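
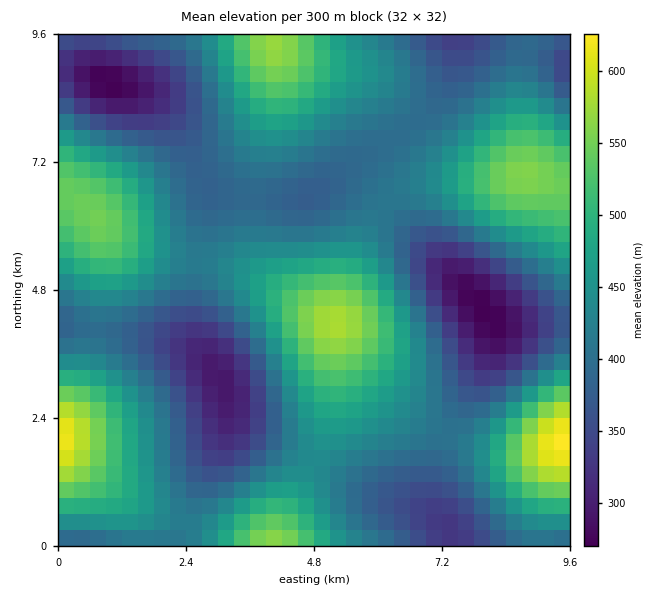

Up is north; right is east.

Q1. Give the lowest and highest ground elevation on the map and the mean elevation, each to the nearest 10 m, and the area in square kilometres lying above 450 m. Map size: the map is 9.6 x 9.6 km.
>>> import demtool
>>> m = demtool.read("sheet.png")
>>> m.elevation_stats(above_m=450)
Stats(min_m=270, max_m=630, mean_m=430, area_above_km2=32.3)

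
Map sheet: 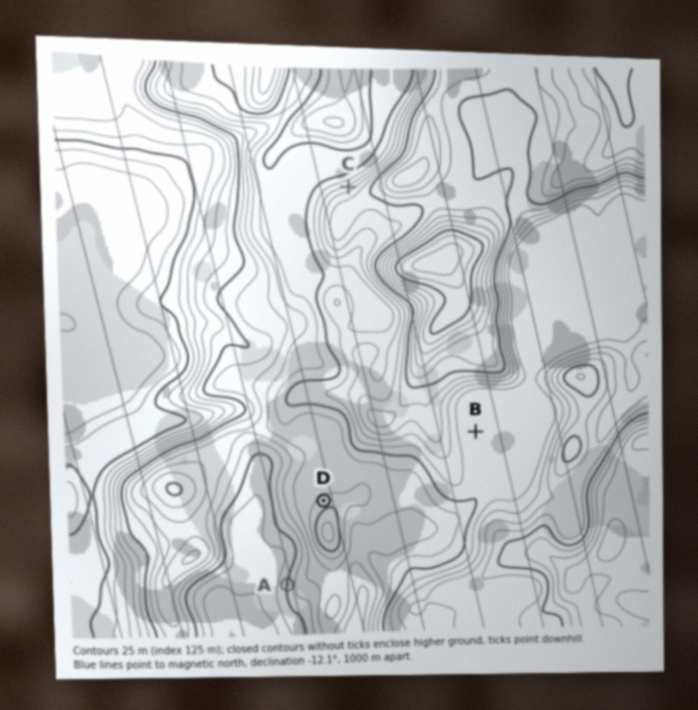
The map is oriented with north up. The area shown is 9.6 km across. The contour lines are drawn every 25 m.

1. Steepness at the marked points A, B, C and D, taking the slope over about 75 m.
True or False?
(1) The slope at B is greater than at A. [False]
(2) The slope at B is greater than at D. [False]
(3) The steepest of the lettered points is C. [True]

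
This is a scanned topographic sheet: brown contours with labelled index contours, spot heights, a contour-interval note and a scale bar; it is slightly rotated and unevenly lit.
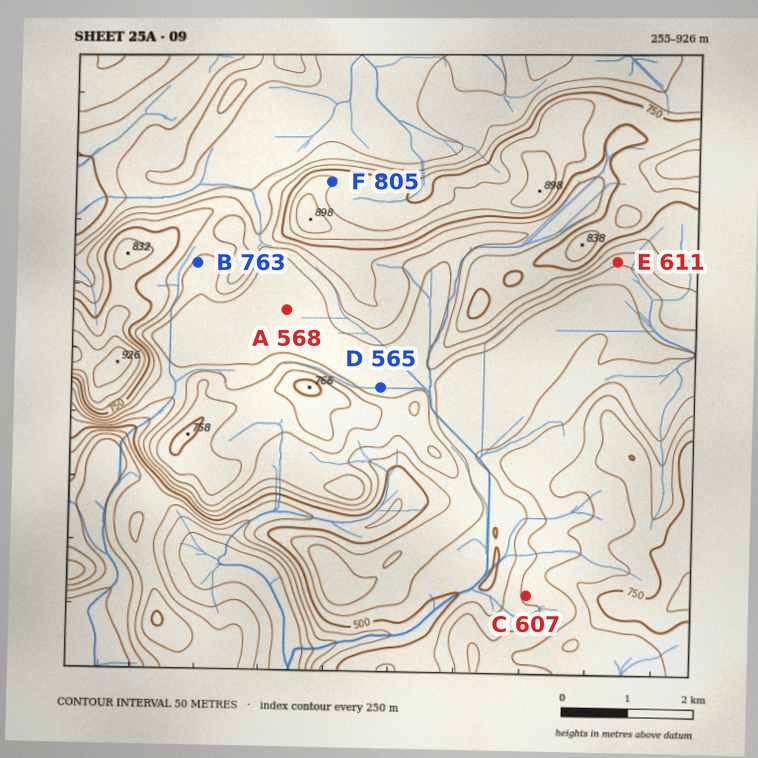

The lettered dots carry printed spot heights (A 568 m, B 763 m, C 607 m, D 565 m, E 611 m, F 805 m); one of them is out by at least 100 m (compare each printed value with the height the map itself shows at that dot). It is B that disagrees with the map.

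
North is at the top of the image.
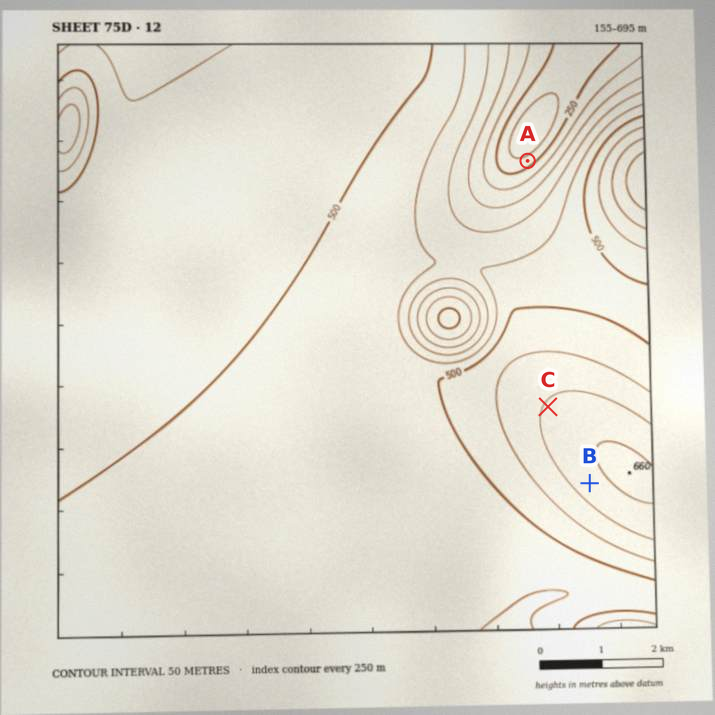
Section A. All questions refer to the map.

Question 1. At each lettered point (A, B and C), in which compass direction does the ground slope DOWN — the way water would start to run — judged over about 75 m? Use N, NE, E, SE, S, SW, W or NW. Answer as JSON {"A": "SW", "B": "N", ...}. {"A": "NW", "B": "SW", "C": "NW"}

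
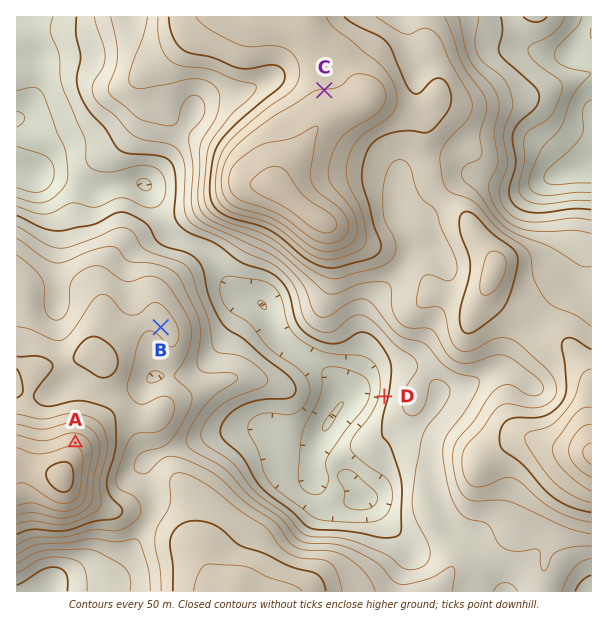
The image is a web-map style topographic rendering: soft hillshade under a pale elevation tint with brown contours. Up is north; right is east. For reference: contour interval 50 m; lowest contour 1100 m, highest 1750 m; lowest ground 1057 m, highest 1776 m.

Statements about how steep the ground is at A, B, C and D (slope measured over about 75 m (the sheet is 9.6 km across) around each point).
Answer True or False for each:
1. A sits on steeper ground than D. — False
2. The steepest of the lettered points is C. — False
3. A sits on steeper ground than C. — True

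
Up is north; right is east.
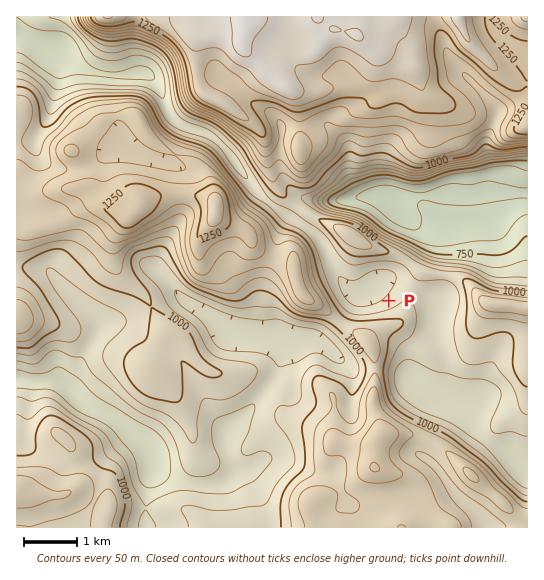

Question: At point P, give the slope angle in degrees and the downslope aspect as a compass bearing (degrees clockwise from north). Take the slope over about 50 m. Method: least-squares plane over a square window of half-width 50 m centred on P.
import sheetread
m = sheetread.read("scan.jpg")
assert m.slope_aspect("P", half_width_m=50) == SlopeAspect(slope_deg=11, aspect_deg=321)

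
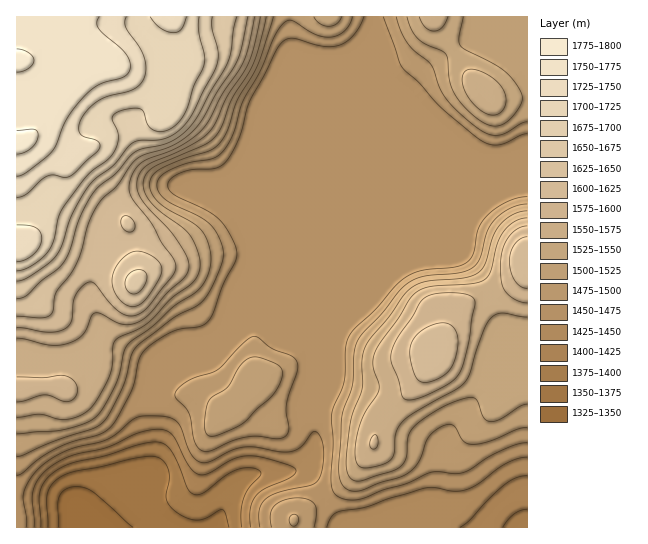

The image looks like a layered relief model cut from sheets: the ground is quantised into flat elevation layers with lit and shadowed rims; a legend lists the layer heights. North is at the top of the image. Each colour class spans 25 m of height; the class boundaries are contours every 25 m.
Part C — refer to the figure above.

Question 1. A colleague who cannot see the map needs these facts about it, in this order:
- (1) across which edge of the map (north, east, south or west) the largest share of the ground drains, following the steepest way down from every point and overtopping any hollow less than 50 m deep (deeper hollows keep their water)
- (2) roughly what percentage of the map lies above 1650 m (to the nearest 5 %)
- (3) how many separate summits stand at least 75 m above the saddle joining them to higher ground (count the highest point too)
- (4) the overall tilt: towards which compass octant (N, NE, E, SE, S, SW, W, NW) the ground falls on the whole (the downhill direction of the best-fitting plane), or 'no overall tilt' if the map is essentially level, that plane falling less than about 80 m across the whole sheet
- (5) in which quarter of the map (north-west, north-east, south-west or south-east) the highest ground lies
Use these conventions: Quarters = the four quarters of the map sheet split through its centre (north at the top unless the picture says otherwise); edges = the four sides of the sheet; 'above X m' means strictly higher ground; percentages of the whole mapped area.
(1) The largest share of the runoff leaves by the southern edge.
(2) Roughly 15 % of the ground is higher than 1650 m.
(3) Counting only tops that stand 75 m proud, the map has 3 summits.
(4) On the whole the ground falls towards the south-east.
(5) Look to the north-west quarter for the highest ground.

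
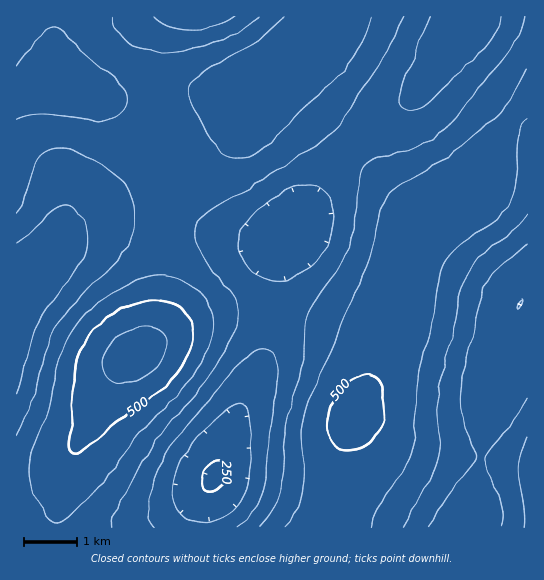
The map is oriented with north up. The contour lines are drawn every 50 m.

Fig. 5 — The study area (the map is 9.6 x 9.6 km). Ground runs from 240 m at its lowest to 570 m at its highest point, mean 410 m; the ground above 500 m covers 5.1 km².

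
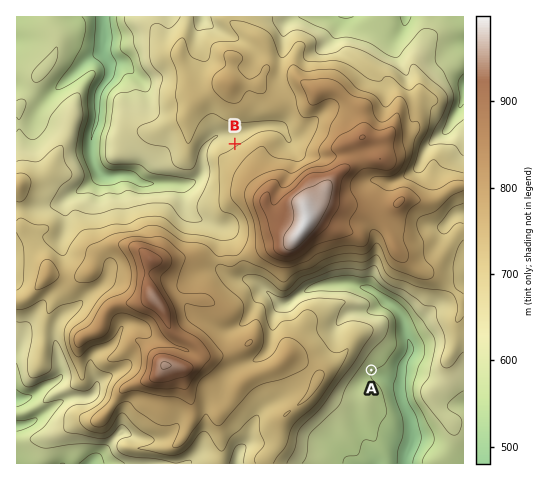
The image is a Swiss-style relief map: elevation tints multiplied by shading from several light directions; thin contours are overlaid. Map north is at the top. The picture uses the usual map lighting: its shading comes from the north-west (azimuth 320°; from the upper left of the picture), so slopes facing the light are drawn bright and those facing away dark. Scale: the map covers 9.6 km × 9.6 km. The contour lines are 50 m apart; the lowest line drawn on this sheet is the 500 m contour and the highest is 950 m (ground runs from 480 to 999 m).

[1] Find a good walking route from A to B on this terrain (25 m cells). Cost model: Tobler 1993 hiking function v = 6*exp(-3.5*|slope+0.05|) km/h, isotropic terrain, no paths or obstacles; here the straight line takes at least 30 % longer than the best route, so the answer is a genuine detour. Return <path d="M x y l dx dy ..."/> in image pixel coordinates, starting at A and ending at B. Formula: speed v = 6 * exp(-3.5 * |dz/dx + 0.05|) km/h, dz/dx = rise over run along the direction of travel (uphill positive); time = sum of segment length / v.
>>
<path d="M371 370l-2-2-9-5-3-3-3 0-1-2-26-12-7-7-7-4-8-8-10-5-2 0-12-6-4 0-3-1-1-1-7-14-6-6-14-28 0-43-7-14-7-7-3-7 0-40 6-11"/>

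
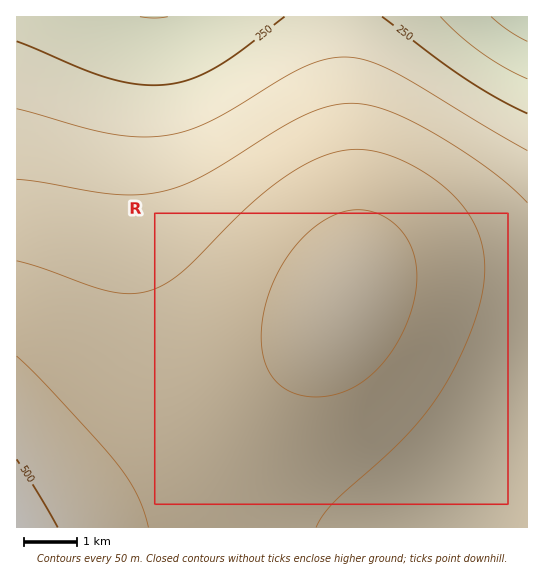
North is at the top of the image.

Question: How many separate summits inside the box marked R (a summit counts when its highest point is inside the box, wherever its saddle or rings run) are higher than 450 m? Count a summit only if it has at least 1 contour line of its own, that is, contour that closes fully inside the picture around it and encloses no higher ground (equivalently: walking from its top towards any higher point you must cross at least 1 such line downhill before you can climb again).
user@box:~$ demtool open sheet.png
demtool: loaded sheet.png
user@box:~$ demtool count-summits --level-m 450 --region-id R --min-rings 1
1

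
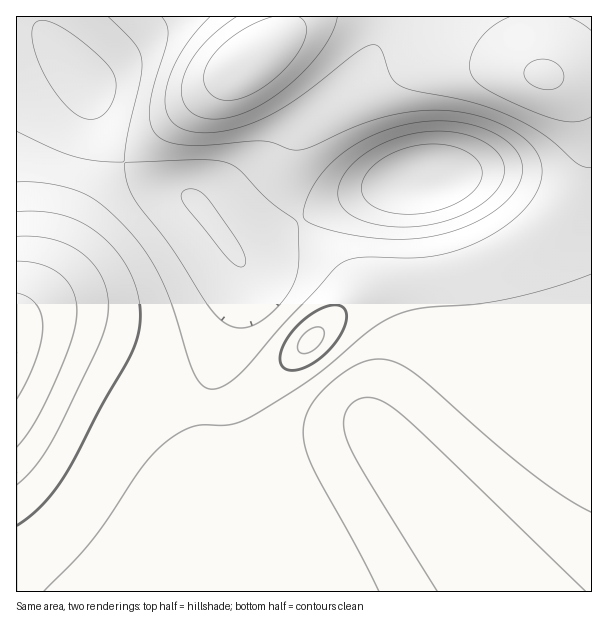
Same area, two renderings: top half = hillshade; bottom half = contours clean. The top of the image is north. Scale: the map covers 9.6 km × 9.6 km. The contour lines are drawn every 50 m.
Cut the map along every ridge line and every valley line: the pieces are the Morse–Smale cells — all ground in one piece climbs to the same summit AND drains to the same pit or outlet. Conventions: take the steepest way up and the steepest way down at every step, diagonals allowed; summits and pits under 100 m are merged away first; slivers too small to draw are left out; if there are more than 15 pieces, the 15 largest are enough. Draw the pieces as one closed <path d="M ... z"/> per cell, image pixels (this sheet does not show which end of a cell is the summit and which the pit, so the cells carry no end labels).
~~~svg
<path d="M38 334l-18 0-4 2 1 256 488-1-95-117-15-16-14 2-58 34-26 12-12 4-27-2-19-10-22-25-11-27 0-42-24-6-66-37-32-15-22-8z"/><path d="M558 76l-10 1 10 5 13 13 13 27 4 15 0 18-5 19-17 29-35 32-45 24-38 11 4 23 0 31-2 12-18 32-35 40-13 23 1 12 12 16 109 133 86-1 0-513z"/><path d="M389 16l-348 0-1 5 6 14 9 12 33 37 10 42 22 32 30 24 41 16 13 12 25 36 7 7 7 0 51-30 36-18 42-15 34-7-8-1-11-4-20-19-12-18-11-25 2-18 33-54 7-15z"/><path d="M39 16l-23 1 0 318 32 1 36 10 32 15 66 37 24 6 5-26 11-31 22-56 0-22-18-29-22-30-13-12-35-12-13-8-14-10-17-19-14-23-10-42-42-49z"/><path d="M591 16l-201 1-4 12-7 15-33 54-2 18 4 10 12 23 23 26 15 7 22 2 8 7 19 79 18-4 21-7 41-21 16-12 23-23 8-11 12-28 0-36-6-18-9-15-13-13-10-5 44 0z"/><path d="M447 271l-58 9-23 9-33 29-45 44-34 29-27 13-21 1-1 30 6 26 12 21 16 16 19 10 27 2 12-4 26-12 58-34 16-1-12-16-1-12 13-23 35-40 18-32 2-12 0-31z"/><path d="M420 184l-22 0-53 15-51 24-51 30-8 1 9 15 2 15-6 21-18 42-11 31-4 26 20 0 27-13 34-29 45-44 33-29 23-9 59-10-16-70-4-9z"/>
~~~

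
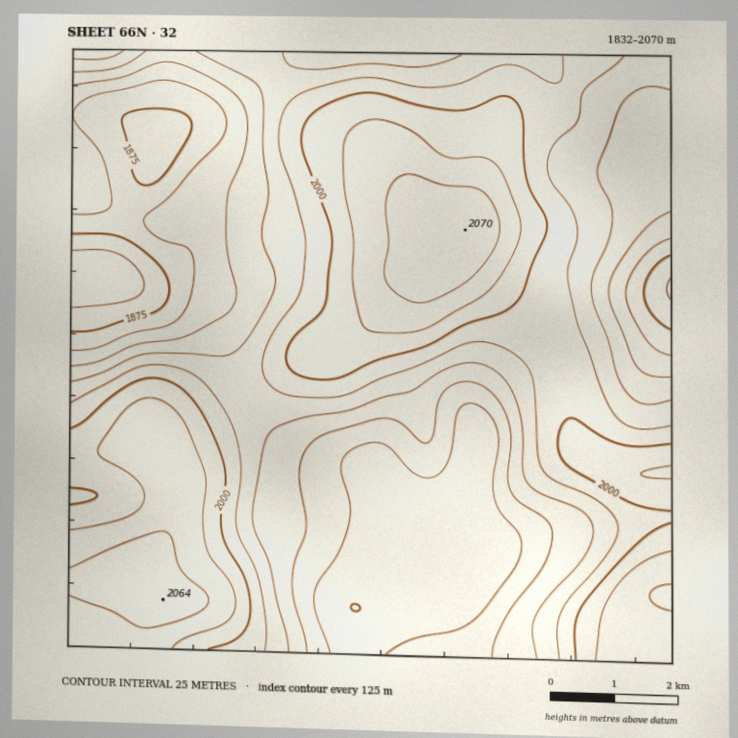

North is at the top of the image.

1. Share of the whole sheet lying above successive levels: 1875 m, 96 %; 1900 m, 83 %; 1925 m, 71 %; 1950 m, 58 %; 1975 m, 44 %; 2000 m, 30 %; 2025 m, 17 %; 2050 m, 6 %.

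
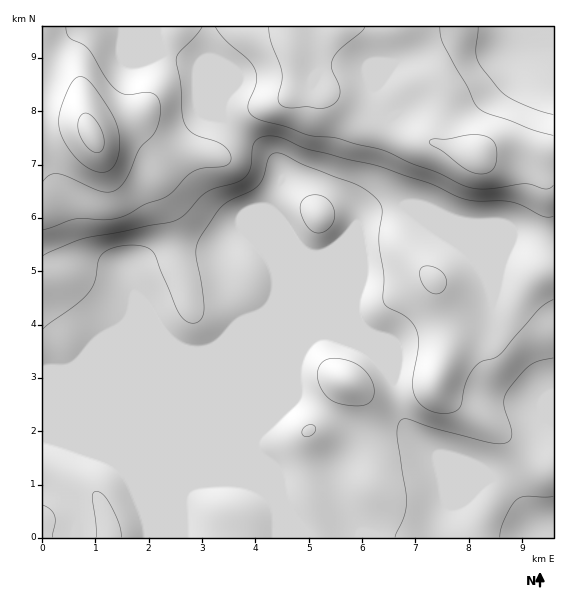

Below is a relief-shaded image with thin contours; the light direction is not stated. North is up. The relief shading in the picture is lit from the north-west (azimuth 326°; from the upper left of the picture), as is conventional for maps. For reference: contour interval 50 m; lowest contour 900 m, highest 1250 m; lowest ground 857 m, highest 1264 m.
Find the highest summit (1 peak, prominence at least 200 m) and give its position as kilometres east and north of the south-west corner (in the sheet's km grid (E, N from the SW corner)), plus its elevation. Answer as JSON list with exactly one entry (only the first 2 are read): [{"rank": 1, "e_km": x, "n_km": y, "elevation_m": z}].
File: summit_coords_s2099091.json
[{"rank": 1, "e_km": 0.94, "n_km": 7.56, "elevation_m": 1264}]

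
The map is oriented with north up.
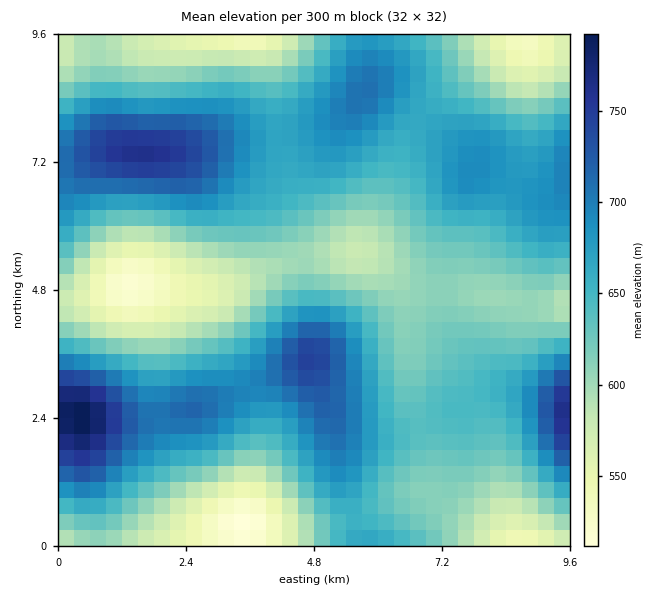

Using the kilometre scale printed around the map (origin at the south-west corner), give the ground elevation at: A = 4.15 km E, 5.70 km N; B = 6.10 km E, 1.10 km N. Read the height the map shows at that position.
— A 615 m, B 635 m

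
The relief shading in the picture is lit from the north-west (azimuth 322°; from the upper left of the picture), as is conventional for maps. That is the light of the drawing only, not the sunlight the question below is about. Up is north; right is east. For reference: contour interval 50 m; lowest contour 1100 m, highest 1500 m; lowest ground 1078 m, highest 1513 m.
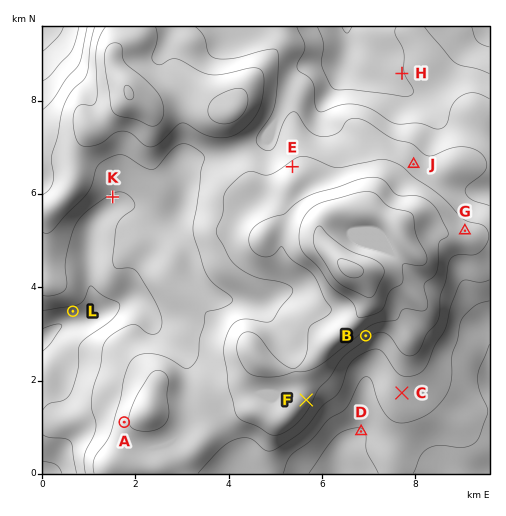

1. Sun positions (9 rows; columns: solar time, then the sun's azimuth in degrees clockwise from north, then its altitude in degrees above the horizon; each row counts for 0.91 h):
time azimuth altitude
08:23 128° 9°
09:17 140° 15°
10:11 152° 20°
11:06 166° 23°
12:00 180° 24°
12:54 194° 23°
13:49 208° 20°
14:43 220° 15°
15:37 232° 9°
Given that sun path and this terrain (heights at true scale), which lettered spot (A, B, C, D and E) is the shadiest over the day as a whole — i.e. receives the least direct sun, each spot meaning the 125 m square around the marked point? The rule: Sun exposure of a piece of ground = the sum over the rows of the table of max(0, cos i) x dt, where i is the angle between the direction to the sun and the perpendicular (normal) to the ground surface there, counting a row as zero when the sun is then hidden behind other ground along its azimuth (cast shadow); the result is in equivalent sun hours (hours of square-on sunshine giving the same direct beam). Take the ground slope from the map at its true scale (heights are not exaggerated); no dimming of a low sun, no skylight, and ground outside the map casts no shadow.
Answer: E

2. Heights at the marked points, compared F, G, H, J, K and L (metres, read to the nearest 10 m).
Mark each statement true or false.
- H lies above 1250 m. false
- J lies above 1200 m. true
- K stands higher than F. false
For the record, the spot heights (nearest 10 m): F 1330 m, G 1320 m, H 1150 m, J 1280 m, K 1200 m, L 1130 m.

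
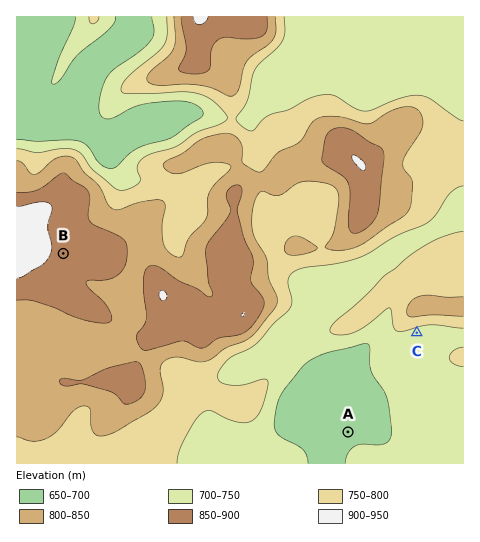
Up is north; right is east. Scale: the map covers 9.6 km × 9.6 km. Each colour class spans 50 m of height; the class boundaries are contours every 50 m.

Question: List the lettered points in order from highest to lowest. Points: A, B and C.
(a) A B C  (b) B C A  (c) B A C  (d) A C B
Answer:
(b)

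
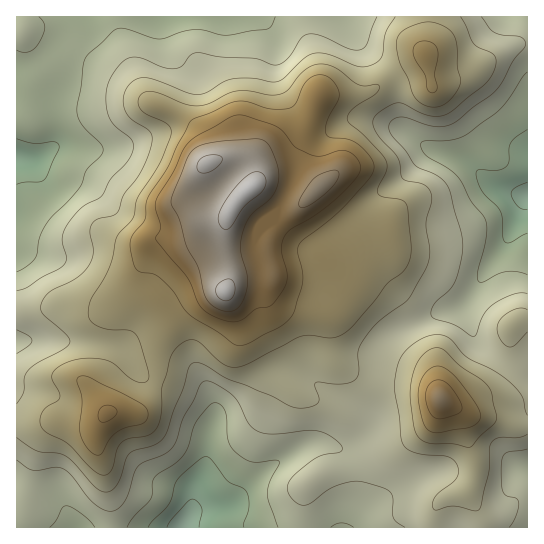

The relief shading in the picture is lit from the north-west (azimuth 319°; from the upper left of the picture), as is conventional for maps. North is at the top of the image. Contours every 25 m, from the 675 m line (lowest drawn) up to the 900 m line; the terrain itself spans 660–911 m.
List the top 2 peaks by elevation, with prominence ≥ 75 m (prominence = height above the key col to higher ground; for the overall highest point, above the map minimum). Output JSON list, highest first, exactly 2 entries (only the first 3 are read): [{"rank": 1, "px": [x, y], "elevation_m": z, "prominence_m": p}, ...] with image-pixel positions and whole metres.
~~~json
[{"rank": 1, "px": [250, 189], "elevation_m": 911, "prominence_m": 251}, {"rank": 2, "px": [439, 398], "elevation_m": 874, "prominence_m": 104}]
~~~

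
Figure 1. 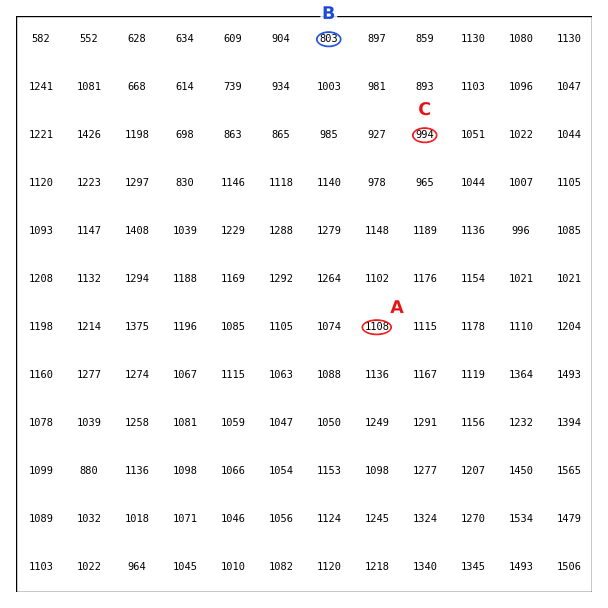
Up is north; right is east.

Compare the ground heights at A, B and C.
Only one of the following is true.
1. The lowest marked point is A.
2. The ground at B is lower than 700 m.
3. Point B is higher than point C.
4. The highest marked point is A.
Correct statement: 4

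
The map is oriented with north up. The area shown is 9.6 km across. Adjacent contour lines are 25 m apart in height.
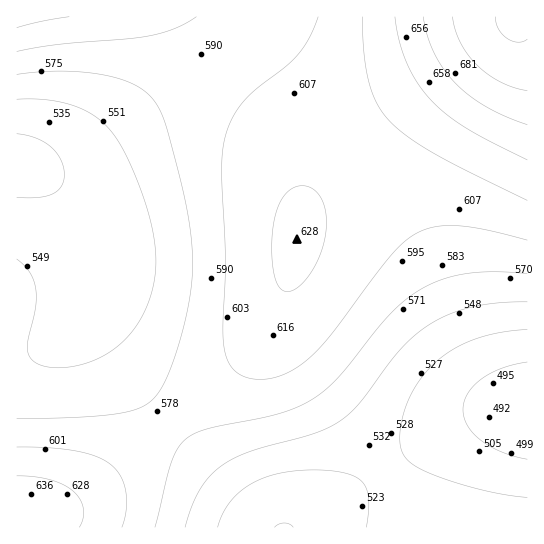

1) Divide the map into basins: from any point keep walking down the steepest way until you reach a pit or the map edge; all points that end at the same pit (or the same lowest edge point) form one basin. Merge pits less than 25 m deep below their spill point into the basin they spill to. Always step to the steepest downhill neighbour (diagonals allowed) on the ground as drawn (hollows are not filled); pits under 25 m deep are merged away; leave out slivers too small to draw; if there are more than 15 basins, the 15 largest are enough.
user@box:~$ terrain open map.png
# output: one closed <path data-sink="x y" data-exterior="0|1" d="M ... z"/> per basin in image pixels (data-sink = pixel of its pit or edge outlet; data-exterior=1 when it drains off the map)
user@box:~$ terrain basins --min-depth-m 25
<path data-sink="527 409" data-exterior="1" d="M527 16l-330 1 79 96 11 16 12 26 4 22 0 17-8 60-14 53 0 16 4 14 20 32 72 90 45 69 106-1z"/><path data-sink="17 163" data-exterior="1" d="M197 16l-181 1 1 502 26-4 16-6 14-6 28-20 77-71 57-45 32-34 13-27 13-45 8-52 2-32-4-22-12-26-11-16z"/><path data-sink="283 527" data-exterior="1" d="M282 299l-11 27-12 17-24 24-57 45-68 63-21 17-30 17-16 6-26 4-1 8 405 1-44-69-82-105-10-17-4-14z"/>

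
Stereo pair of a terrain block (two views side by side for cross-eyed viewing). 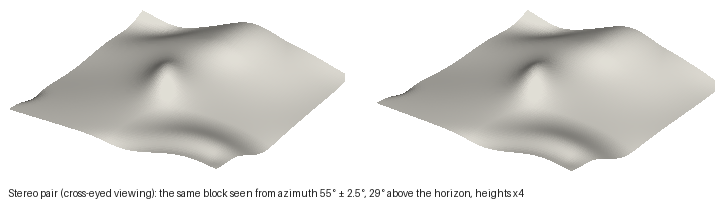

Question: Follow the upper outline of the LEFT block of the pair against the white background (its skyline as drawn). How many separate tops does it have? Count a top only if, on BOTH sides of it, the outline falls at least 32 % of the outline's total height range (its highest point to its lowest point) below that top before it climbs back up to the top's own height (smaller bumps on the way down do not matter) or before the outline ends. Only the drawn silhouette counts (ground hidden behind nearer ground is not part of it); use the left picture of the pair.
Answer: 1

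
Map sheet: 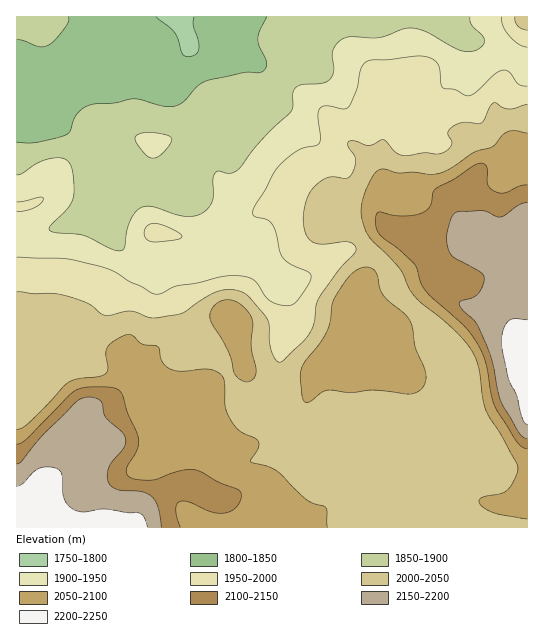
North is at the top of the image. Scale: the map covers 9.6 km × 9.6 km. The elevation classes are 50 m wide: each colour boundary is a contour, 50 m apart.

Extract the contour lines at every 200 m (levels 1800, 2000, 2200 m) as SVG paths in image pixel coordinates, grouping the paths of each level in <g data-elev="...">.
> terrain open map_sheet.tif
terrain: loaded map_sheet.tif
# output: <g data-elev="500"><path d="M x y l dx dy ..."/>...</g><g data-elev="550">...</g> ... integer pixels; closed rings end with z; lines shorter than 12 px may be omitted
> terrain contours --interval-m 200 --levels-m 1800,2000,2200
<g data-elev="1800"><path d="M194 17l-1 8 5 14 1 10-3 5-7 3-4-1-3-3-4-15-4-7-18-14"/></g><g data-elev="2000"><path d="M527 104l-18 5-7-2-7-5-2 1-9 18-3 2-19 0-6 2-6 4-2 5 4 7 0 4-5 5-8 4-14-1-23 2-7-3-12-12-14 6-15-5-6 1 0 4 8 13-3 14-3 4-4 1-12-1-7 1-12 8-8 13-3 12-1 11 3 13 7 7 10 2 26-2 6 4 1 5-17 19-20 28-3 8-2 17-5 12-28 27-3 0-3-3-4-8-2-10 0-16-2-7-18-22-11-5-11-1-9 1-11 6-25 16-28 5-24-7-25 4-17-12-22-7-13-3-19 1-17-2"/><path d="M515 17l0 5 3 4 4 3 5 1"/></g><g data-elev="2200"><path d="M147 527l-2-9-6-5-13 0-21-4-23 3-9-3-9-10-2-25-3-4-4-2-9-1-8 2-16 15-5 2"/><path d="M527 320l-12-1-6 2-6 9-2 12 8 37 8 16 6 24 4 5"/></g>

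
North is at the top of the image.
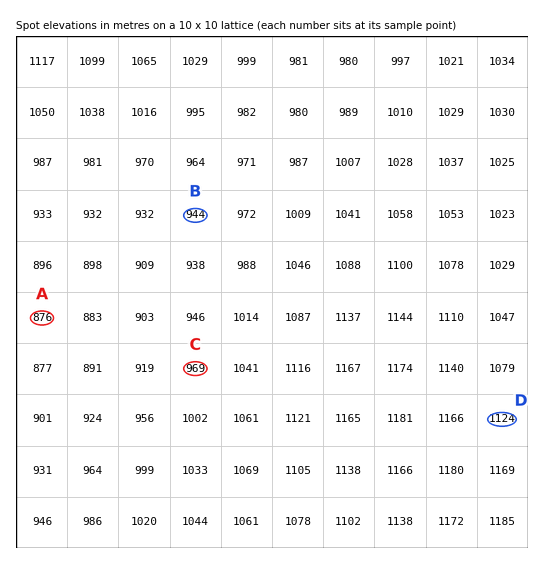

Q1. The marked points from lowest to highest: A B C D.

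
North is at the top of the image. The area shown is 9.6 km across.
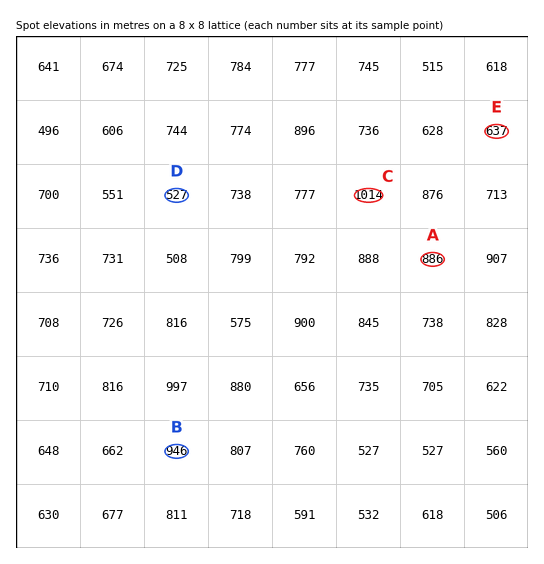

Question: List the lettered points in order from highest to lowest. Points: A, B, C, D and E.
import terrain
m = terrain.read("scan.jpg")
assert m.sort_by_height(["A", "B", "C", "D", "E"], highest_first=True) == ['C', 'B', 'A', 'E', 'D']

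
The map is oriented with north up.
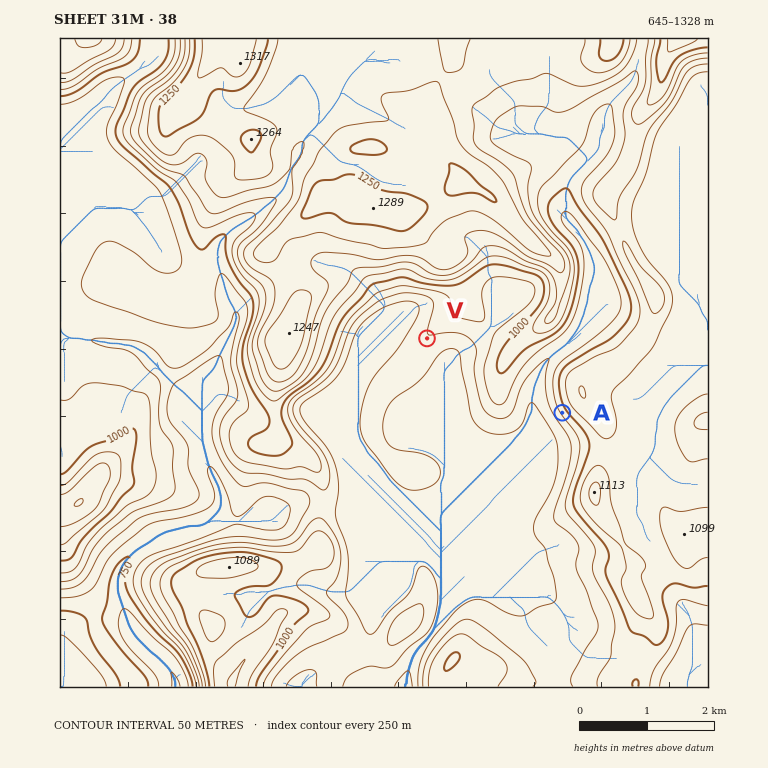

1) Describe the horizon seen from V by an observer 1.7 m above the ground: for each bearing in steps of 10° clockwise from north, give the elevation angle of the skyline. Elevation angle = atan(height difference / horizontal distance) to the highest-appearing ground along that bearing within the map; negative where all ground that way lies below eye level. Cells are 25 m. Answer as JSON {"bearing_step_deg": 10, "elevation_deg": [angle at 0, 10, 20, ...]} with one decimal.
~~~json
{"bearing_step_deg": 10, "elevation_deg": [12.7, 14.1, 12.9, 9.0, 9.1, 8.8, 7.2, 5.8, 6.5, 5.1, 5.5, 5.3, 4.5, 3.4, 2.0, 0.9, -0.1, 1.0, 0.5, -0.1, 0.8, 2.1, 2.4, 2.1, 2.6, 4.7, 8.4, 9.8, 9.8, 9.4, 8.5, 7.8, 9.0, 11.0, 12.0, 12.4]}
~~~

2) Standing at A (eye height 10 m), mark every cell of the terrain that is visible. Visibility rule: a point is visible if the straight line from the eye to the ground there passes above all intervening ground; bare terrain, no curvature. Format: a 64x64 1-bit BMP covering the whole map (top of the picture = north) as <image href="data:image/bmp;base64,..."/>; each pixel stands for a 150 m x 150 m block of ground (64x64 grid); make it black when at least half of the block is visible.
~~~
<image width="64" height="64" href="data:image/bmp;base64,Qk0+AgAAAAAAAD4AAAAoAAAAQAAAAEAAAAABAAEAAAAAAAACAAATCwAAEwsAAAIAAAAAAAAA////AAAAAAAAAHgAAAPAAAAAeAAAD8AAAAA8AAT/wAAAABwMD//AAAAAHg4P/4AAAAGODg//gAAAAcYff/+AAAADx////4AAAAAH////AAAAAAf/3/8AAGAABD/f/wAAcAAcP//+AABwA/w///4AAPAP+D///gAA8AHgf//+AAD4AAB///4AAHgAAH///4AAPAAAL///wAA+AAAgf//gAB8AACAP//gAHgAAMB//+AAMAABwP//8AAwAAHh///gAAAAH8f//+AAAAAfh///4AAAAB8P/v/AAAAAHw/Af4AAAAAfBAB/gAAAAB8AAHwAAAAAHwAAfAAAAAAPAAB4AAAAAA+AADgAAAAAD4AAOAAAAAAPgAAYAAAAAAeAAAwAAAAAB4AABAAAAAAHwAAAAAAAAAPAAAAAAAAAA+AAAAAAAAAB4AAAAAAAAABwGAAAAAAAAP5+AAAAAAA//84AAAAAAB//wxgAAAAAD/uD8AAAAAAHP4fgAAAAAAMc/8AAAAAAAQAfgAAAAAAAAA8AAAAAAAAAAAAAAAAAAAAAAAAAAAAAAAAAAAAAAAAAAAAAAAAAAAAAAAAAAAAAAAAAAAAAAAAAAAAAAAAAAAAAAAAAAAAAAAAAAAAAAAAAAAAAAAAAAAAAAAAAAAAAAAAAAAAAAAAAAAAAAAAAAAAAAAAAAAAAAAAAAAA=="/>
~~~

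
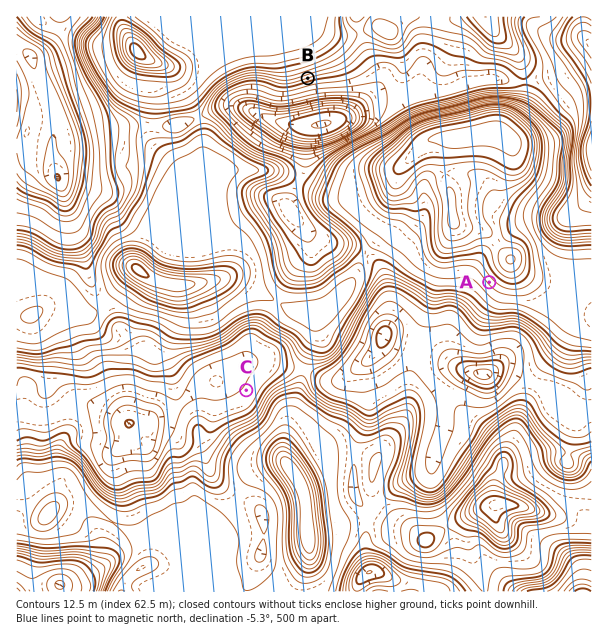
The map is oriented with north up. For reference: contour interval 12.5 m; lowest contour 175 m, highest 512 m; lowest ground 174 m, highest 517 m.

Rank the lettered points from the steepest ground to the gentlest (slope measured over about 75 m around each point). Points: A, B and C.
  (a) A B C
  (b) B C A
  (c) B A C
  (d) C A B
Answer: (c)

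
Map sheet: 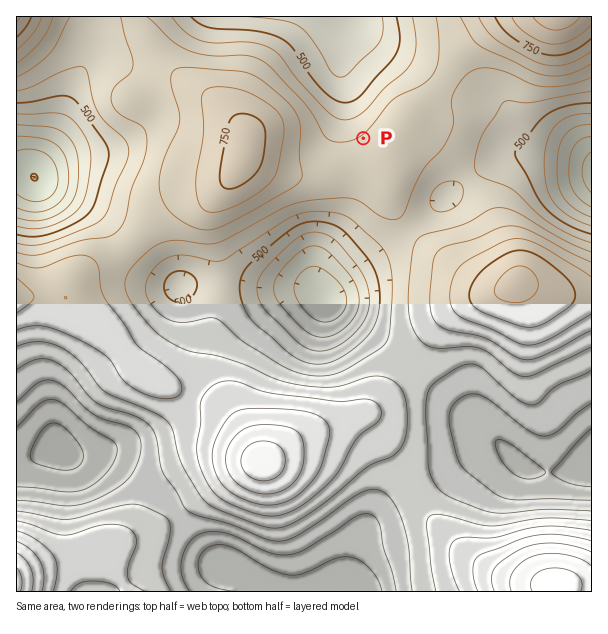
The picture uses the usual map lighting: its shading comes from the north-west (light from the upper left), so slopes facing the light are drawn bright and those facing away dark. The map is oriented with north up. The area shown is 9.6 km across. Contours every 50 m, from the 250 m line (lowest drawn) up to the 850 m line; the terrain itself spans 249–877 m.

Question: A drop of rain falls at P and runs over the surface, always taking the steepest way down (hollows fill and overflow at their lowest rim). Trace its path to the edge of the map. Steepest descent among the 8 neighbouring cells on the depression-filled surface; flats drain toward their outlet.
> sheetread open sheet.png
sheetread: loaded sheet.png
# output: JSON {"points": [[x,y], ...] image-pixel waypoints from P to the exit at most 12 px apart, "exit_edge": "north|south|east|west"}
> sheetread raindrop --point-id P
{"points": [[363, 138], [353, 126], [353, 114], [353, 102], [350, 90], [345, 78], [344, 66], [344, 54], [344, 42], [345, 30], [351, 18], [351, 17]], "exit_edge": "north"}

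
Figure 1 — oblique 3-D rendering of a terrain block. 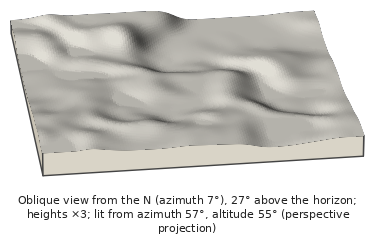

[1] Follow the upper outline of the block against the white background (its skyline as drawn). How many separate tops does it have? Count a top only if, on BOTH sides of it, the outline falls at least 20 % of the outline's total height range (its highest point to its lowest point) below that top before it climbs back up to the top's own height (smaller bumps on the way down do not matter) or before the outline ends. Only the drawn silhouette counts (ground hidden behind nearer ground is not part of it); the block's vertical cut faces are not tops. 0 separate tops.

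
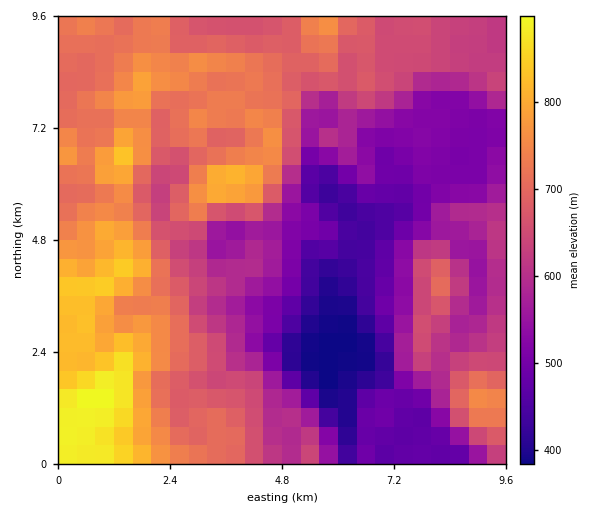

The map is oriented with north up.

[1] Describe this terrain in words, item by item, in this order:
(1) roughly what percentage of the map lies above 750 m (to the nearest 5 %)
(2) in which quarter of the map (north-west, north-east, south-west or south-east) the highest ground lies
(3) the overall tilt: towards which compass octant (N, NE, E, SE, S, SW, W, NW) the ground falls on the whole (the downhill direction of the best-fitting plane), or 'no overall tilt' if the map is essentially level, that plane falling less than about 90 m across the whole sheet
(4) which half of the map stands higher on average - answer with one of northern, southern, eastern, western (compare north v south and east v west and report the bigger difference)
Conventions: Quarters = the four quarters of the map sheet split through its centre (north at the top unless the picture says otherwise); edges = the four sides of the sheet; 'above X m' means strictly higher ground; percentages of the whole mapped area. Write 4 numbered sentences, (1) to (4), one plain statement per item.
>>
(1) Roughly 15 % of the ground is higher than 750 m.
(2) The highest ground is in the south-west quarter.
(3) On the whole the ground falls towards the east.
(4) The western half stands higher on average than the eastern half.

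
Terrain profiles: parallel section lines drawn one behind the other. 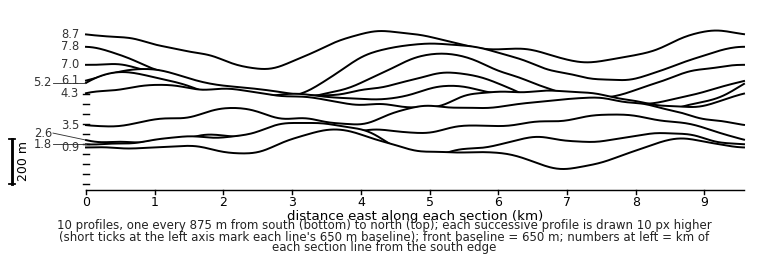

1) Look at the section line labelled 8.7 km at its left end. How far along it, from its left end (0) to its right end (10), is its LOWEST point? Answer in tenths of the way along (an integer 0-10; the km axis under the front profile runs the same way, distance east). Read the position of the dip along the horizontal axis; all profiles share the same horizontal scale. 3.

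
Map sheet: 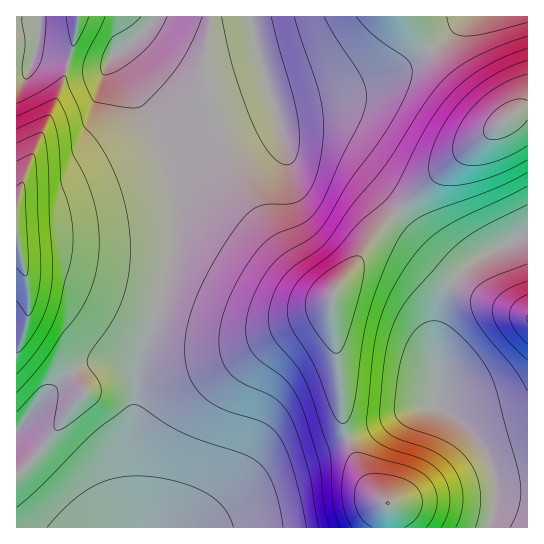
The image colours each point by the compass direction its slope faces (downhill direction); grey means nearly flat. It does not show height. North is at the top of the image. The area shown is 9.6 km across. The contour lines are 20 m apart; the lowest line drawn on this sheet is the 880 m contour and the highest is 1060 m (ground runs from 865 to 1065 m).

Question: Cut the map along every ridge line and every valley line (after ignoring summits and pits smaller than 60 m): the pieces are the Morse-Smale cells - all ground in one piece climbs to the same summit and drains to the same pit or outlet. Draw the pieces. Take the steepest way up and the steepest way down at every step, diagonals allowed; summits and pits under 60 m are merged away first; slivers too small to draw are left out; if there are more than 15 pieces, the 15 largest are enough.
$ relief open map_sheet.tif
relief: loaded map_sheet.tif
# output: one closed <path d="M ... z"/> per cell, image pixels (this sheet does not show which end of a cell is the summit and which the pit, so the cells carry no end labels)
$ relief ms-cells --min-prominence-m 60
<path d="M527 16l-372 0-6 10-16 17-21 12 29 50 16 32 11 29 7 33 0 35-6 32-33 109-1 38-6 29-1 28 9 58 251-1 0-24-15-12-8-12-21-50-4-54-8-56 0-21 5-11 15-17 27-39 34-34 36-32 60-48 9-5 10-2z"/><path d="M154 16l-113 0-2 23-6 22-4 7-13 1 1 459 119-1-8-57 1-28 6-29 1-38 33-109 6-32 0-35-7-33-11-29-16-32-29-50 21-12 16-17z"/><path d="M527 111l-9 1-9 5-60 48-36 32-34 34-27 39-15 17-5 11 0 21 8 56 4 54 21 50 8 12 15 12 1 25 139-1 0-33-31-3-8-32-13-22-17-17-24-13 2-28-1-50 5-24 10-20 6-10 20-16 51-25z"/><path d="M527 235l-44 20-16 10-10 10-14 26-7 28 1 50-2 28 24 13 17 17 13 22 6 18 1 13 15 3 17 0z"/><path d="M39 16l-23 1 1 51 12 0 4-7 6-22z"/>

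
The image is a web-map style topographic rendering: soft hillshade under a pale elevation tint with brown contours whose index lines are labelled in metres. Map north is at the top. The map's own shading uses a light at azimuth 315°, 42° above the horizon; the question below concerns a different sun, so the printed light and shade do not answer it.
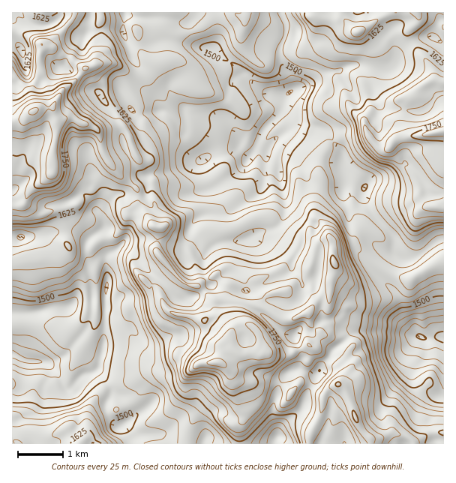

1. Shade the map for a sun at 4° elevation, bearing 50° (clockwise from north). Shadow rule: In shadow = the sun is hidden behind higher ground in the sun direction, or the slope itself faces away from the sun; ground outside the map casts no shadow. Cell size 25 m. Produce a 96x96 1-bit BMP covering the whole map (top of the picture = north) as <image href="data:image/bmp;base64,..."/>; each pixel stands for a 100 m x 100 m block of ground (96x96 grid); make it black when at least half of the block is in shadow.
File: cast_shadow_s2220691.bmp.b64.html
<image width="96" height="96" href="data:image/bmp;base64,Qk2+BAAAAAAAAD4AAAAoAAAAYAAAAGAAAAABAAEAAAAAAIAEAAATCwAAEwsAAAIAAAAAAAAA////AAAAAAAAAA/////h/9//A4YAAA/////w/8/+AAcAAA/////x/8/8AAIAAA/////j/8/4AAAAAA////+D/8f4AAAAAA/////h/+fwAAAAAA/////g//fwAAAAAB/////g///gAAAAPB/////AeP/gAAAA/z/////AOP/gAAAA///////APH/AAAAA///////AOH/AAAAA//////+AEA+AAAAA//////+AAA8AAAAB//////8AABwAAAAf//////8PDh4AAAA///////8Pz98AAAB//////74Px94AAAD//////wAHg9wAAAD//////wAAAfgAAAD///////gAAfAAAAD///////gAAcAAAAD///////AAAYAAAAD//////+AAB4AAADC//////+AEH7AAAfAef////+AAP+AAAfAP/////+AAf8AAA/+P/////8AA88wAB////////AABwMwAD///////4AADgAwAD///////wBAAAAwAD///////jvAAAAwAD5//////n/AAEEwAD4//////P+AAAf4AD4f9///8P8AAAf4AH4f49//8/hwAAf4AHwfw4//7+BgAAfwAPweAA///8AAAAfwAMAMAAf//8AAAA/8BAAAAAP//4AAAA78DwAAAAP//wAAAA54H+AAAAP//gAAAA/4H/wAAOf//AAAAAf4D/4AAOf/+AAAAAf4D/8DAMf/+AAAAAf4H/+DwAP//gAAAAf4H//D8AP//wAAAAMwH//7+AH//wAAAAMgf////AH/+AAAAAJg/////wD/8AAAAAPA////2eD+MAAAAAOD////gDP8AAAAAAMH////gBP8AAAAAAAP///z/gP8AAAAADg///+D/4/4AAAAAHx///8D/4//wAAAAH////8D/w//gAAAAH/////z/w//AAAAAH///////w/+AAAAAP///////gf8AAAAAP/////9/Af4IAAAAPf////5/AfwYAAAAPf////w/A/gwAAAAOf////gfB/gwAAAAWf////AfD/BgAAAAaf////Afj/BgAAAAAf//9/ifj/DgAAAAN///s/7Pn/DAAAAAP///Mf/nz+DAAAAAP//+AP/nz+CAAABwH//+IADvz4AAAADwH//8YABpxgAAAAHwD//8YAB5gAAAAAPj///4AAAwgAAAAgfj///wAAAAAAAwR/fD//vgMAAAAAAgD/8B//HOPgAAAABgD/gD//HOCAAAAABAD4AD//GcAAAAABDAAAAH//O8AAAAAHCAAAB///+8AAAAAEAAAAD///94AAA4BMAAAAH///5wAAB8H+EAAAH/v//gB+B8PwMAAAf/P//wB/B8fAAIAA/8P//+B/D86AAYAB/4////B+D8gAAQAD/x///8A8D8AIAAAH/h///4A4D8AAAgAP/g///8BwD4AABwAH/gf//8BgJwAADwAH/gP//8BwcAAMDgAB/gP//wDwcAAGDgAA/gH/+gDwM+IGAAAAfgD/cAH4A/MGAAAAfAD+AAD8A+GCB4AAOAD8AADME="/>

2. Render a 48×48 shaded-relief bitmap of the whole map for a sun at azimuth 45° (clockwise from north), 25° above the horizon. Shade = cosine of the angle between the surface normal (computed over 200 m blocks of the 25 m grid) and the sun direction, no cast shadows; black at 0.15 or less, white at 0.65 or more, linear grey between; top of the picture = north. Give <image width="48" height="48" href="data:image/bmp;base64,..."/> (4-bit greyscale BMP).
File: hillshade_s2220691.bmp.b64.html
<image width="48" height="48" href="data:image/bmp;base64,Qk32BAAAAAAAAHYAAAAoAAAAMAAAADAAAAABAAQAAAAAAIAEAAATCwAAEwsAABAAAAAAAAAAAAAAABEREQAiIiIAMzMzAERERABVVVUAZmZmAHd3dwCIiIgAmZmZAKqqqgC7u7sAzMzMAN3d3QDu7u4A////AKmJh3qs/8mIh3iHUQR4hzBHiIQoy5nNmKmZmJmu/Jh3dmeGICaJhSJYiHNL26zbmaq7qqrOyXd3dmdjAleIdDV4iFKNyr3Lu8zMu7vNp3eHdmVTNVaIdEd2d0XNurzMzbu7u7q7mIeHVEREMjZ4hmiFZ0jMu83d3ZqqmpiZmHd2QiRTIUZ5l3l1dVm7zN7bq5mpqYiJh3dkMiMyEliaqJqZdoqs3u7Jm7u7p3iId3dlUxEhA3mqmZqph5q9//2pvMu6dneIZ3dmUhI0N5mGaIeHZ5rO//yqzJh2RXeIdnd3MlZ3iZh2eZd2aJm+/9uru1ZURneIdneFNXh3iJmIvcp4mYnO7cu7qlZlZniIZnhzJodWiJmJ39l5mZrO3My5mndneIiHZncwJmVGiJiM/YZ4mqrMzMqHeIiIiZd4d3UQRURYiJnP12ZomZmru6hlZod3iYd5hmUSRZqpmrzsiJiJiJmrqXZFVVRVd2Z5lmUSa8qYmry5mZmZiJmrqXVWZTNFVmZ5hmIEmodoqrupmJmYeJmsuoVWZkRmZmZ5hTAHqGebmaqZmaqYaJrNyWV3ZlZ3Znd5dBB6day6mqmZqqmHZ539p3iIdnd3d3iJZCWWSfy6mqq7qqh3Zs/7iaqYh4iIh4qYdVdjftmpmrzLqZd3WO/Zq6mIiKqZh5uYdmZFzampmry6mId3af+6qYdniZmIiLuIh2RHmaqYmamYiIdnav+qiXRGiURWeKmIdjI0ebqZmZiHeId4jv2pmVI1ZiJGZ4iZYyRHvNuaqpiHiZiIv/ualjE1Q0VniHiYQ2eLzuuqqpmZqqh5z9qadDNVQ2eZd3mXRYiq39u6qqqru6eK3cqpVURWd3h1Vol2Z3ib3LuqqZq6q4aKzLqoZlVomFZTR5mHZVm7yqqpmaqqqnaaq6mXZlRodmZUarmHRIuqq8upmau6qVeYq6h2RDNnVWZVjMqFN7qJvMypmruqp1iIq5dSAARlVndmntp0a7iazLqYirqZlmiJqoUgADZVZ3d3rclknKm8y6iIiamJh3iImXMABGZWd2Z3m6ZFq4vLypiIiZiJiIiImFMAeIdlVmZ2iXM4yp3LuqmYiYeIiIh4h1IGqIh3h3ZmeWeu6967uqmZmXaJiId2ZVEpmJq7qnd4ir7/3OurqZmIh2eZmYdUVUJ6mJqqmYmrvO/9vMiaiJdmZnmrqpdVZ1eZmIiIiZrMvO7anJioiHZmiaq7qYdmd3l4mIiIiYvLrNyoqoiIiHeJq6qod3dFd4domZmZiLyZvMl3mHmIh3iauql0RmQ0Z4aJmpmIiftZuod4iKqYiIirupY0eGNFVmeJmYd3nOhIh4qqrNqImJrMuWNIqVRVRWZneHdnvbUmisyrztmJmazLljSJmGdlZmVniHZ63HNazMqazseJmaqXZEaZmIdmZlRXiHeLynesy6mIvZeJiZh3ZEeJiJdEVUV5iHeJh5mZmYiIu5iZmZiIdVeJmoQTZmiqmHZ4iIhmiXiIrKmZmYmIdVeZqmEFd4vKhmZ4mg=="/>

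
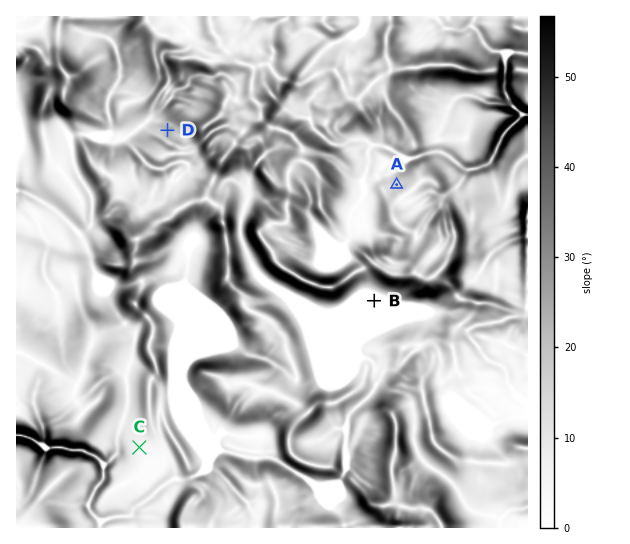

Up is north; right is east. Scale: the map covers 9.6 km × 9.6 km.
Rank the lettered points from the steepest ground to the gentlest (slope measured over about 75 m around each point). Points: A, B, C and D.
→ D A C B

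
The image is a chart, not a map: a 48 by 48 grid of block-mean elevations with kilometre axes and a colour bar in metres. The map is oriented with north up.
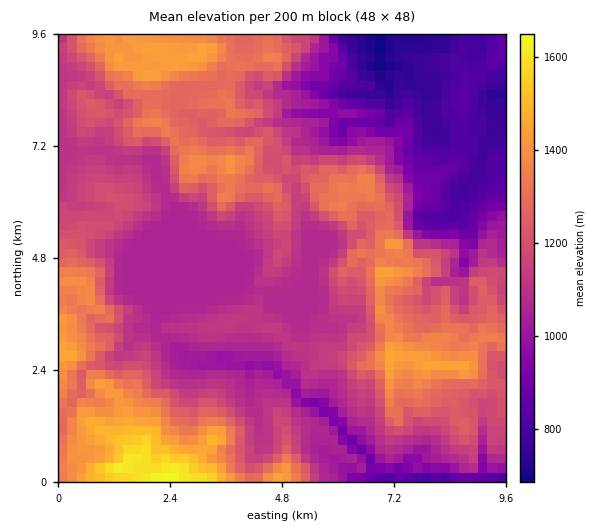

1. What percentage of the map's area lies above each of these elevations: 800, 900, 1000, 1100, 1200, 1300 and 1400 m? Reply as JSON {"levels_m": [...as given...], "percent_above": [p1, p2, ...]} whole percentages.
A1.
{"levels_m": [800, 900, 1000, 1100, 1200, 1300, 1400], "percent_above": [94, 87, 82, 60, 39, 22, 9]}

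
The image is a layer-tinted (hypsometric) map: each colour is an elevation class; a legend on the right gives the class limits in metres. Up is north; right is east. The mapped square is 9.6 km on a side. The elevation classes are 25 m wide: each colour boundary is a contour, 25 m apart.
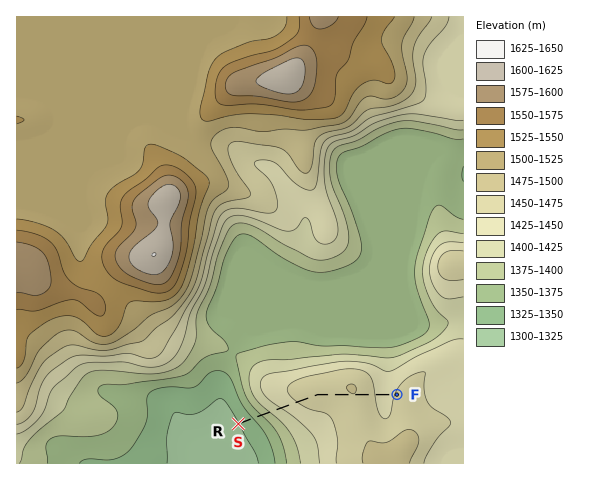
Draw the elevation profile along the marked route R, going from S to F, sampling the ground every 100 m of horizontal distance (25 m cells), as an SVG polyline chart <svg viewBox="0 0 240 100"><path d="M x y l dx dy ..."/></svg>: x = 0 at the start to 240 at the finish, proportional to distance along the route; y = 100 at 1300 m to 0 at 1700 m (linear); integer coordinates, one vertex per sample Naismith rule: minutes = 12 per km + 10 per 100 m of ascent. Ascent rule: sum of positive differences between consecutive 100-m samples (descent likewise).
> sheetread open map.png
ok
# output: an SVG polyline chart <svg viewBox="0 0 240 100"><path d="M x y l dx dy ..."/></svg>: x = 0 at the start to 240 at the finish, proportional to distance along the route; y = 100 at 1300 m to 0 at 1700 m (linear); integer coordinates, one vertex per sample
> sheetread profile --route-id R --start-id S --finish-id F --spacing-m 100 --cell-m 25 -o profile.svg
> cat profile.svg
<svg viewBox="0 0 240 100"><path d="M0 94l7-1 7-2 7-3 6-2 7-4 7-3 7-3 7-3 7-3 6-2 7-1 7-2 7-2 7-1 7-2 6-1 7 0 7-1 7 0 7 0 7 0 6 0 7-1 7 0 7-1 7 0 7 1 6 1 7 2 7 2 7 1 7 1 7 0 6-1 7-1 1 0"/></svg>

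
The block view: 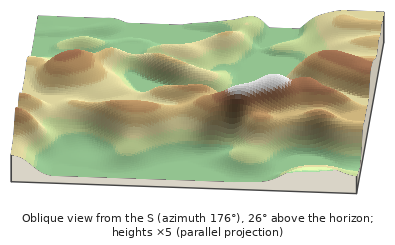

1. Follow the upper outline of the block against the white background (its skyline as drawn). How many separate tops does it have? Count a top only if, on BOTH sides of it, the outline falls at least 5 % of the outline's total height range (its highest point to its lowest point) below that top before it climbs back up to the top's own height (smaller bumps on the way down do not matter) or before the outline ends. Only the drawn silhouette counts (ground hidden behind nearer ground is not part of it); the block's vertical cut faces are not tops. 2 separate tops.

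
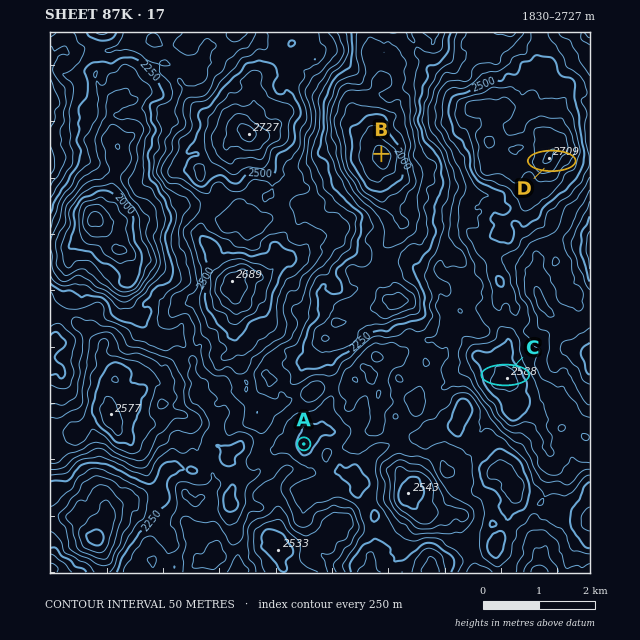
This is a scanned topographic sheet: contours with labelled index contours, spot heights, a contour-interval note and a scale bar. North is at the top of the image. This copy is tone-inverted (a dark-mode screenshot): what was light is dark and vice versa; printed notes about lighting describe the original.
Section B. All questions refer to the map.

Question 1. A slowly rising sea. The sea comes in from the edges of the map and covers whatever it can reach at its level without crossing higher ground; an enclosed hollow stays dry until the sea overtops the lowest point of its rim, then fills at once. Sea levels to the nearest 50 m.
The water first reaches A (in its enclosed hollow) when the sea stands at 2300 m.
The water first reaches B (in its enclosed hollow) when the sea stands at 2150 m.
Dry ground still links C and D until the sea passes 2450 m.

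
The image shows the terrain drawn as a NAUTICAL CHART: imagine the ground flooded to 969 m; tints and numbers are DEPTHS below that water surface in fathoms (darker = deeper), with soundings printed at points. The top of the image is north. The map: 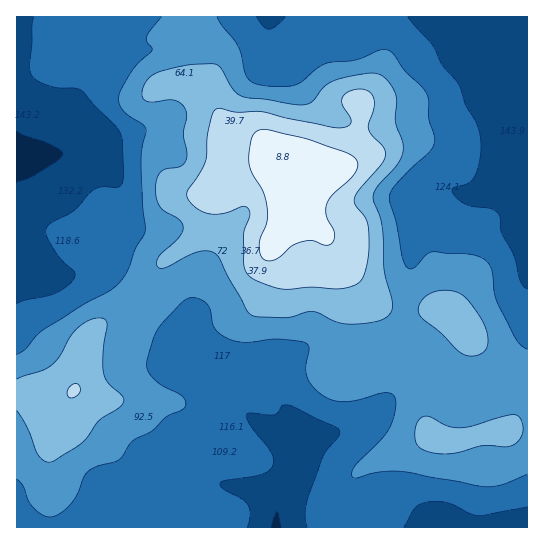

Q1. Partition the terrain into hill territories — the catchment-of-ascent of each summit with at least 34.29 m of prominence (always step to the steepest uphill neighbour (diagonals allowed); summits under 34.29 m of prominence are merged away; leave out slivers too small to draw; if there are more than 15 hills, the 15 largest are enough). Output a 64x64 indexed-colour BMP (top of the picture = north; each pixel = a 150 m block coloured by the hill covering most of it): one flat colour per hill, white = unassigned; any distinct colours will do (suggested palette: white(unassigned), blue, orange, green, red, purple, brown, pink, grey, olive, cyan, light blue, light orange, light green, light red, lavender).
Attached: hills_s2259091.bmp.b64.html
<image width="64" height="64" href="data:image/bmp;base64,Qk12CAAAAAAAAHYAAAAoAAAAQAAAAEAAAAABAAQAAAAAAAAIAAATCwAAEwsAABAAAAAAAAAA////ALR3HwAOf/8ALKAsACgn1gC9Z5QAS1aMAMJ34wB/f38AIr28AM++FwDox64AeLv/AIrfmACWmP8A1bDFADMzMzMzMzMzMxERERERERESIiIiIiIiIiIiIiIiIiIiMzMzMzMzMzMzMRERERERERIiIiIiIiIiIiIiIiIiIiIzMzMzMzMzMzMzEREREREREiIiIiIiIiIiIiIiIiIiIjMzMzMzMzMzMzMxERERERESIiIiIiIiIiIiIiIiIiIiMzMzMzMzMzMzMzMRERERERIiIiIiIiIiIiIiIiIiIiIzMzMzMzMzMzMzMzERERERESIiIiIiIiIiIiIiIiIiIjMzMzMzMzMzMzMzMREREREREiIiIiIiIiIiIiIiIiIiMzMzMzMzMzMzMzMxERERERESIiIiIiIiIiIiIiIiIiIzMzMzMzMzMzMzMzERERERERIiIiIiIiIiIiIiIiIiIjMzMzMzMzMzMzMzMREREREREiIiIiIiIiIiIiIiIiIiMzMzMzMzMzMzMzMzERERERERIiIiIiIiIiIiIiIiIiIzMzMzMzMzMzMzMzMRERERERERIiIiIiIiIiIiIiIiIjMzMzMzMzMzMzMzMzERERERERERESIiIiIiIiIiIiIiMzMzMzMzMzMzMzMzMxERERERERERESIiIiIiIiIiIiIzMzMzMzMzMzMzMzMzMxEREREREREREiIiIiIiIiIiIjMzMzMzMzMzMzMzMzMzERERERERERERIiIiIiIiIiIiMzMzMzMzMzMzMzMzMzERERERERERERESIiIiIiIiIiIzMzMzMzMzMzMzMzMzERERERERERERERIiIiIiIiIiIjMzMzMzMzMzMzMzMzMREREREREREREREiIiIiIiIiIiMzMzMzMzMzMzMzMzMRERERERERERERESIiIiIiIiIiIzMzMzMzMzMzMzMxERERERERERERERERIiIiIiIiIiIjMzMzMzMzMzMzMxEREREREREREREREREiIiIiIiIiIiMzMzMzMzMzMzMxERERERERERERERERERIiIiIiIiIiIzMzMzMzMzMzMzEREREREREREREREREREiIiIiIiIiIjMzMzMzMzMzMxERERERERERERERERERESIiIiIiIiIiMzMzMzMzMzMRERERERERERERERERERERIiIiIiIiIiIzMzMzMzMzMRERERERERERERERERERERESIiIiIiIiIjMzMzMzMzMRERERERERERERERERERERERIiIiIiIiIiMzMzMzMzMxEREREREREREREREREREREREiIiIiIiIiIzMzMzMzMxERERERERERERERERERERERESIiIiIiIiIjMzMzMzMxERERERERERERERERERERERERIiIiIiIiIiMzMxMzMxEREREREREREREREREREREREREiIiIiIiIiIxERERERERERERERERERERERERERERERESIiIiIiIiIhERERERERERERERERERERERERERERERERIiIiIiIiIiEREREREREREREREREREREREREREREREREiIiIiIiIiIRERERERERERERERERERERERERERERERERIiIiIiIiIhEREREREREREREREREREREREREREREREREiIiIiIiIiERERERERERERERERERERERERERERERERESIiIiIiIiIRERERERERERERERERERERERERERERERESIiIiIiIiIhERERERERERERERERERERERERERERERERIiIiIiIiIiEREREREREREREREREREREREREREREREREiIiIiIiIiIRERERERERERERERERERERERERERERERERIiIiIiIiIhEREREREREREREREREREREREREREREREREiIhEREiIiEREREREREREREREREREREREREREREREREREREREREiIREREREREREREREREREREREREREREREREREREREREREhERERERERERERERERERERERERERERERERERERERERERERERERERERERERERERERERERERERERERERERERERERERERERERERERERERERERERERERERERERERERERERERERERERERERERERERERERERERERERERERERERERERERERERERERERERERERERERERERERERERERERERERERERERERERERERERERERERERERERERERERERERERERERERERERERERERERERERERERERERERERERERERERERERERERERERERERERERERERERERERERERERERERERERERERERERERERERERERERERERERERERERERERERERERERERERERERERERERERERERERERERERERERERERERERERERERERERERERERERERERERERERERERERERERERERERERERERERERERERERERERERERERERERERERERERERERERERERERERERERERERERERERERERERERERERERERERERERERERERERERERERERERERERERERERERERERERERERERERERERERERERERERERERERERERERERERERERERERERERERERERERERERERERERERERERERERERERERERERERERERERERERERERERERERERERERERERERERERERERERERERERERERERERERERERERERERERERERERERERERERERERERERERERERERERERERERERERERERERERERERERERERERERER"/>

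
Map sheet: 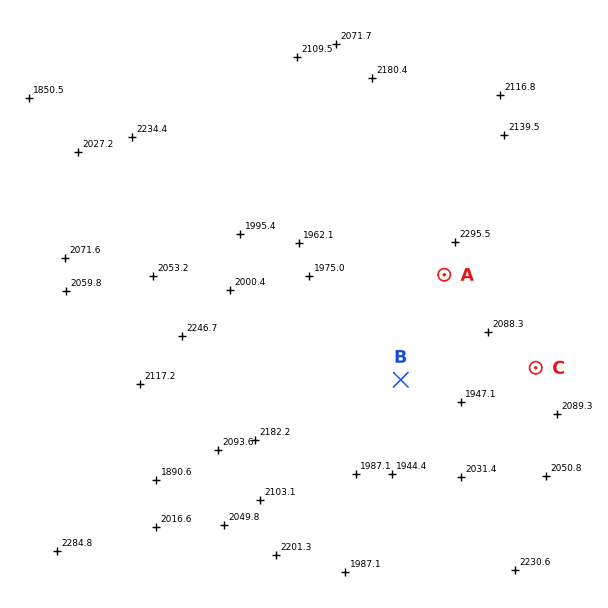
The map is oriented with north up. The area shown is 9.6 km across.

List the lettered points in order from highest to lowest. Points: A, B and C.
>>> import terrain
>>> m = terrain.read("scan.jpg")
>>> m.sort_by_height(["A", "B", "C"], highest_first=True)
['A', 'C', 'B']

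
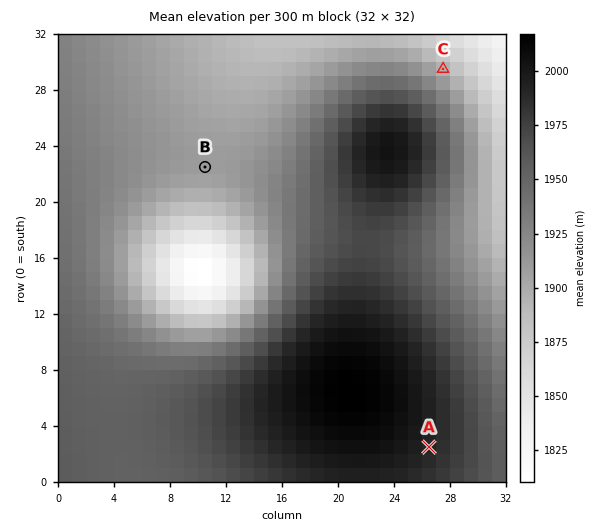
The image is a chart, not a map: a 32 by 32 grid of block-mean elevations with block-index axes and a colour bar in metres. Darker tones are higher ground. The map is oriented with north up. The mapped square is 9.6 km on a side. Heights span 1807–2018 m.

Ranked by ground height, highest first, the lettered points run A B C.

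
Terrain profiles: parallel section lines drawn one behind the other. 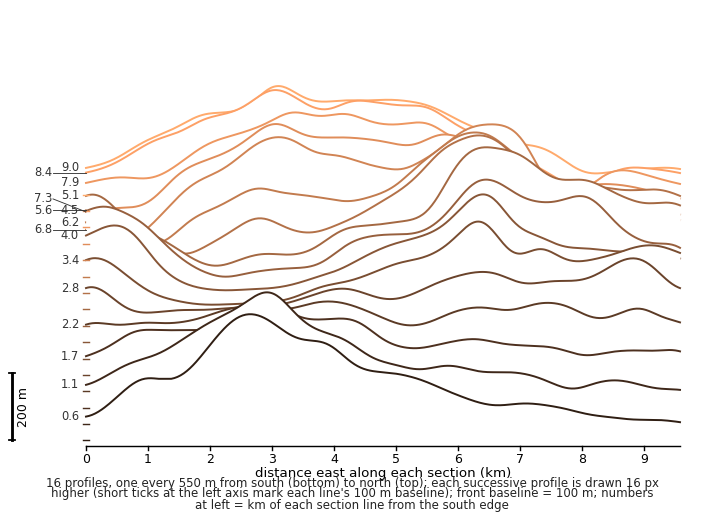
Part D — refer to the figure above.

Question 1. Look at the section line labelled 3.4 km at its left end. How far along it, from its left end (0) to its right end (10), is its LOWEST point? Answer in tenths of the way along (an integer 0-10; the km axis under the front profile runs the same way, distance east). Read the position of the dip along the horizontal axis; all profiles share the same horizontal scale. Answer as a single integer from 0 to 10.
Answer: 2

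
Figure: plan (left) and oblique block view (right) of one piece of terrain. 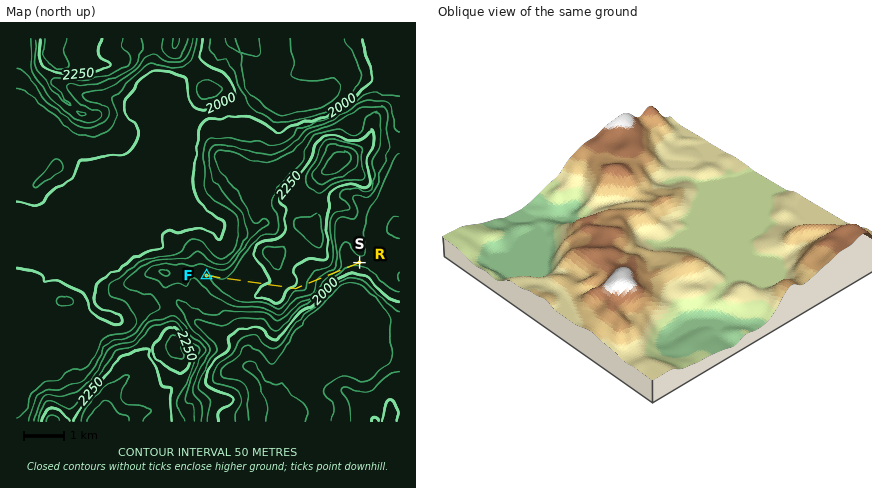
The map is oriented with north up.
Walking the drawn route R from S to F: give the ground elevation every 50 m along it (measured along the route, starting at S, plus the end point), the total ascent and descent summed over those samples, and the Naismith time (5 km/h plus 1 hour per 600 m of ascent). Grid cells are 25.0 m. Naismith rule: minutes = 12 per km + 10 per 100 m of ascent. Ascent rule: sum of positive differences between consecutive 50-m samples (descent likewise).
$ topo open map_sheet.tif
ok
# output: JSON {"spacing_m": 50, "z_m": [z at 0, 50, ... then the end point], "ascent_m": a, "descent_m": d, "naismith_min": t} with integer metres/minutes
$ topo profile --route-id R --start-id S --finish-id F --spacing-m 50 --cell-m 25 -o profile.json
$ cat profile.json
{"spacing_m": 50, "z_m": [2067, 2061, 2056, 2052, 2049, 2048, 2050, 2054, 2060, 2069, 2078, 2088, 2096, 2102, 2107, 2110, 2112, 2115, 2119, 2124, 2131, 2138, 2146, 2154, 2162, 2171, 2180, 2189, 2198, 2206, 2213, 2219, 2223, 2225, 2226, 2231, 2240, 2249, 2258, 2265, 2270, 2271, 2270, 2267, 2264, 2260, 2257, 2255, 2253, 2251, 2248, 2245, 2240, 2235, 2231, 2227, 2224, 2222, 2222, 2222, 2223, 2223, 2224, 2223, 2222, 2220, 2216, 2212, 2208, 2204, 2201, 2199, 2198, 2197, 2198, 2199, 2200, 2201, 2200, 2197, 2196], "ascent_m": 228, "descent_m": 100, "naismith_min": 71}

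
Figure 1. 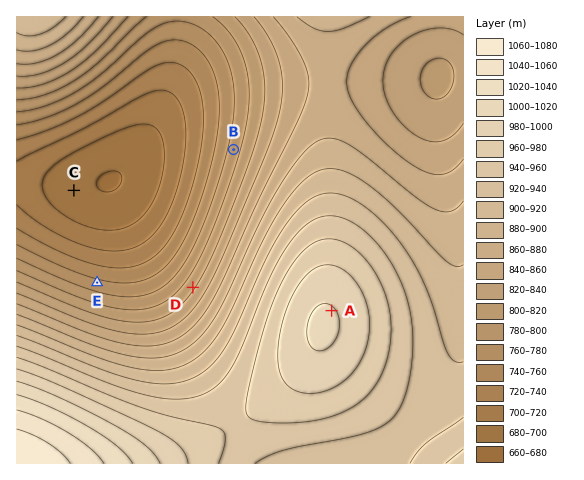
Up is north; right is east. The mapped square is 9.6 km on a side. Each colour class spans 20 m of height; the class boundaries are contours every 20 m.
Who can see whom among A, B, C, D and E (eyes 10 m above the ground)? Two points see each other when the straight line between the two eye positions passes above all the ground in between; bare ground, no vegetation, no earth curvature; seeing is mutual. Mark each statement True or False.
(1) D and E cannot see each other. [False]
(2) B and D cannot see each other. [False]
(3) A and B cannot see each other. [True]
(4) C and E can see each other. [True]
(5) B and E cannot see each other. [False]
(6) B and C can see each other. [True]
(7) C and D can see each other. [True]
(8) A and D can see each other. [False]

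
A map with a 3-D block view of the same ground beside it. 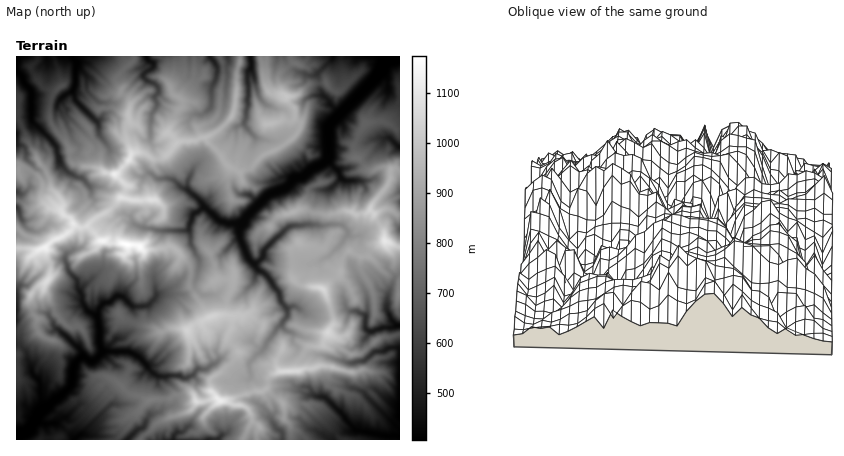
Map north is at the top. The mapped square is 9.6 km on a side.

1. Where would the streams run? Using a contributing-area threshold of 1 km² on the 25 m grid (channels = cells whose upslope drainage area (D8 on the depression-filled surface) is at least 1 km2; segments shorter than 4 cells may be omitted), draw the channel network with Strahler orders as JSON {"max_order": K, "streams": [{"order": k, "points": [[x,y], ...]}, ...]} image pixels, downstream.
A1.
{"max_order": 3, "streams": [{"order": 1, "points": [[80, 434], [74, 440]]}, {"order": 2, "points": [[46, 410], [36, 420], [36, 422], [28, 430], [24, 432], [16, 432]]}, {"order": 1, "points": [[320, 396], [326, 398], [344, 416], [346, 420], [356, 430], [360, 430], [386, 436], [392, 436], [392, 436], [400, 436]]}, {"order": 1, "points": [[38, 380], [40, 384], [42, 406], [46, 410]]}, {"order": 1, "points": [[250, 372], [250, 370], [250, 362], [266, 346], [266, 342], [270, 338], [276, 330], [282, 324], [288, 316], [286, 308]]}, {"order": 1, "points": [[210, 366], [206, 370], [198, 370], [192, 376], [186, 378], [180, 376], [158, 376], [154, 374], [138, 356], [132, 352], [128, 352], [104, 352], [100, 354]]}, {"order": 2, "points": [[80, 358], [74, 364], [72, 370], [72, 382], [70, 386], [62, 394], [54, 400], [46, 410]]}, {"order": 2, "points": [[100, 354], [94, 360], [90, 360], [86, 358], [80, 358]]}, {"order": 1, "points": [[376, 352], [382, 352], [390, 348], [398, 348], [400, 348], [400, 418]]}, {"order": 1, "points": [[80, 350], [82, 354], [82, 356], [80, 358]]}, {"order": 2, "points": [[396, 326], [400, 326]]}, {"order": 2, "points": [[98, 318], [98, 326], [100, 328], [100, 344], [102, 348], [100, 354]]}, {"order": 1, "points": [[366, 316], [366, 328], [370, 332], [372, 332], [382, 328], [392, 328], [396, 326]]}, {"order": 2, "points": [[286, 308], [282, 302], [280, 294], [274, 286], [270, 278], [264, 272], [258, 270], [254, 264]]}, {"order": 1, "points": [[388, 296], [388, 312], [390, 316], [390, 318], [396, 326]]}, {"order": 1, "points": [[156, 294], [156, 298], [148, 306], [144, 306], [132, 306], [122, 296], [116, 296], [110, 302], [104, 302], [100, 308], [98, 312], [98, 318]]}, {"order": 1, "points": [[70, 274], [78, 282], [78, 288], [80, 292], [82, 300], [84, 306], [90, 312], [96, 316], [98, 318]]}, {"order": 2, "points": [[254, 264], [248, 258], [240, 238], [240, 228], [244, 222]]}, {"order": 1, "points": [[200, 262], [190, 244], [190, 228]]}, {"order": 1, "points": [[330, 256], [342, 242], [344, 240], [348, 236], [348, 230], [342, 224], [328, 224], [326, 226], [304, 224], [304, 226], [292, 226], [288, 228], [278, 236], [264, 250], [262, 258], [258, 262], [254, 264]]}, {"order": 2, "points": [[190, 228], [192, 216], [202, 208], [206, 208]]}, {"order": 1, "points": [[136, 226], [146, 228], [152, 228], [156, 230], [188, 230], [190, 228]]}, {"order": 3, "points": [[244, 222], [246, 216], [268, 194], [286, 188], [296, 178], [300, 178], [304, 176], [312, 168], [324, 162], [328, 158]]}, {"order": 3, "points": [[206, 208], [220, 222], [224, 222], [228, 224], [240, 224], [244, 222]]}, {"order": 2, "points": [[188, 190], [206, 208]]}, {"order": 1, "points": [[86, 182], [82, 178], [78, 178], [72, 174], [70, 174], [62, 166], [58, 160], [56, 146], [32, 120], [32, 92], [24, 84], [22, 76], [16, 70], [16, 58]]}, {"order": 1, "points": [[344, 180], [340, 176], [338, 170], [328, 162], [328, 158]]}, {"order": 1, "points": [[168, 178], [174, 180], [182, 188], [188, 190]]}, {"order": 1, "points": [[190, 176], [188, 180], [188, 190]]}, {"order": 3, "points": [[328, 158], [328, 126], [330, 124], [374, 80], [384, 68], [384, 64], [390, 60], [396, 56], [400, 56]]}, {"order": 1, "points": [[250, 132], [244, 126], [244, 120], [246, 118], [248, 98], [248, 96], [248, 72], [252, 68], [250, 56]]}, {"order": 1, "points": [[96, 122], [76, 100], [72, 90]]}, {"order": 1, "points": [[152, 112], [156, 108], [156, 102], [154, 96], [158, 92], [158, 88], [154, 84], [146, 80], [144, 78], [144, 74], [154, 66], [154, 64], [148, 60], [146, 56]]}, {"order": 1, "points": [[62, 98], [72, 90]]}, {"order": 2, "points": [[72, 90], [76, 84], [76, 62], [72, 56]]}, {"order": 1, "points": [[212, 90], [212, 88], [216, 78], [218, 68], [210, 56]]}]}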